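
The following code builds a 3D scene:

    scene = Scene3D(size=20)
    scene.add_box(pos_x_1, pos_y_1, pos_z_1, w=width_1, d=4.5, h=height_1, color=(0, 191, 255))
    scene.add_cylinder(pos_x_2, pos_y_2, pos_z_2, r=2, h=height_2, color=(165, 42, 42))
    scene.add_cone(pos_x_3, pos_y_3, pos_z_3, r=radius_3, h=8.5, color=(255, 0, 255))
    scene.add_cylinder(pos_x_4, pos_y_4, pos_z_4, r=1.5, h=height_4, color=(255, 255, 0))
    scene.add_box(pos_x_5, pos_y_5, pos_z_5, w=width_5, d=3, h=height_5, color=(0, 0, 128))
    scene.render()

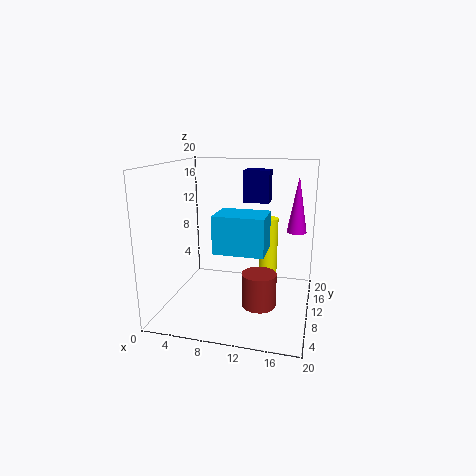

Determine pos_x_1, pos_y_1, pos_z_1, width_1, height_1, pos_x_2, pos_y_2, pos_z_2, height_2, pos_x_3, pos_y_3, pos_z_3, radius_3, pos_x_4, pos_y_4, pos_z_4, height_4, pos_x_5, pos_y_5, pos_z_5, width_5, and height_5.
pos_x_1 = 9, pos_y_1 = 2, pos_z_1 = 10.5, width_1 = 6, height_1 = 4.5, pos_x_2 = 14.5, pos_y_2 = 2.5, pos_z_2 = 4.5, height_2 = 4, pos_x_3 = 17.5, pos_y_3 = 16.5, pos_z_3 = 9.5, radius_3 = 1.5, pos_x_4 = 13, pos_y_4 = 18, pos_z_4 = 1.5, height_4 = 9.5, pos_x_5 = 9, pos_y_5 = 17, pos_z_5 = 13.5, width_5 = 4, height_5 = 5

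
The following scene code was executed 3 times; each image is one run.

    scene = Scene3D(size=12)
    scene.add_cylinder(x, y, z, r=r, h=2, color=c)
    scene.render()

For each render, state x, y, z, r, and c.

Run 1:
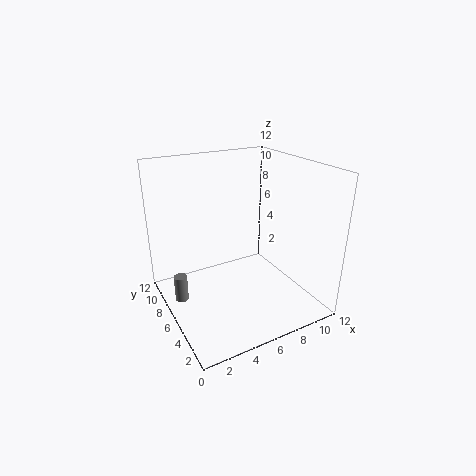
x = 0.5; y = 5; z = 2.5; r = 0.5; c = 'gray'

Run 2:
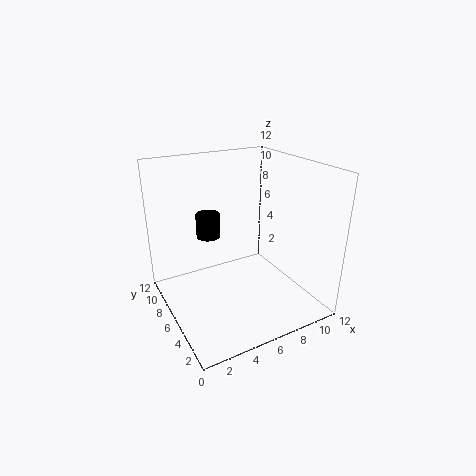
x = 4; y = 7.5; z = 6; r = 1; c = 'black'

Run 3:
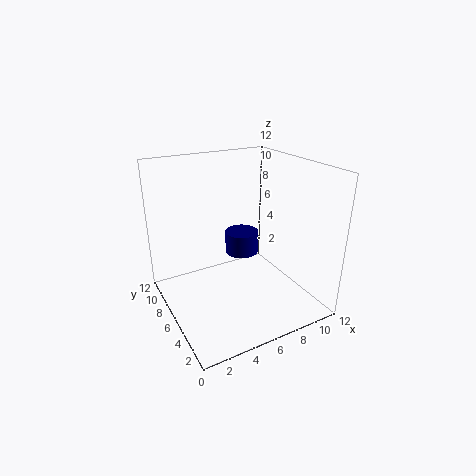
x = 7.5; y = 8; z = 3.5; r = 1.5; c = 'navy'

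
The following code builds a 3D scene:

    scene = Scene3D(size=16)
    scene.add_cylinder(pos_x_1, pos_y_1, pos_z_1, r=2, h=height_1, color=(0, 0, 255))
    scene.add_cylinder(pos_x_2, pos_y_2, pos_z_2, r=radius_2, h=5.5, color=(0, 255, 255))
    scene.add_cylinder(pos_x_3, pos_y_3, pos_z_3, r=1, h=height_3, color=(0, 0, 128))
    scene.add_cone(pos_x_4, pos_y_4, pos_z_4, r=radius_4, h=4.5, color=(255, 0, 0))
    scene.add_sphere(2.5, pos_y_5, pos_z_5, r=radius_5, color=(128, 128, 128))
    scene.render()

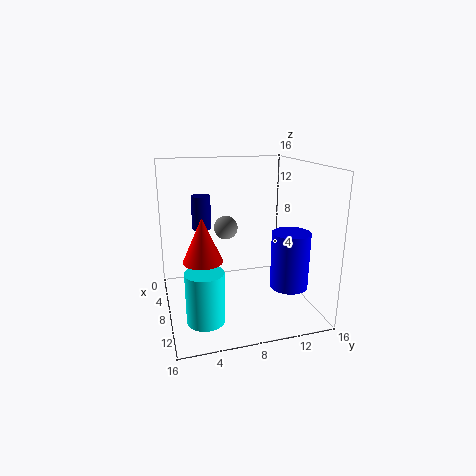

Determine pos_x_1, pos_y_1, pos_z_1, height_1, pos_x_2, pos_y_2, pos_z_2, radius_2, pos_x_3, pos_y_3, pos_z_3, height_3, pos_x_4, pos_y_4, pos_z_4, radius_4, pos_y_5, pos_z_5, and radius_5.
pos_x_1 = 12
pos_y_1 = 12.5
pos_z_1 = 3.5
height_1 = 6
pos_x_2 = 11.5
pos_y_2 = 3.5
pos_z_2 = 0.5
radius_2 = 2
pos_x_3 = 8
pos_y_3 = 4
pos_z_3 = 9.5
height_3 = 3.5
pos_x_4 = 11
pos_y_4 = 3.5
pos_z_4 = 7
radius_4 = 2
pos_y_5 = 8
pos_z_5 = 7.5
radius_5 = 1.5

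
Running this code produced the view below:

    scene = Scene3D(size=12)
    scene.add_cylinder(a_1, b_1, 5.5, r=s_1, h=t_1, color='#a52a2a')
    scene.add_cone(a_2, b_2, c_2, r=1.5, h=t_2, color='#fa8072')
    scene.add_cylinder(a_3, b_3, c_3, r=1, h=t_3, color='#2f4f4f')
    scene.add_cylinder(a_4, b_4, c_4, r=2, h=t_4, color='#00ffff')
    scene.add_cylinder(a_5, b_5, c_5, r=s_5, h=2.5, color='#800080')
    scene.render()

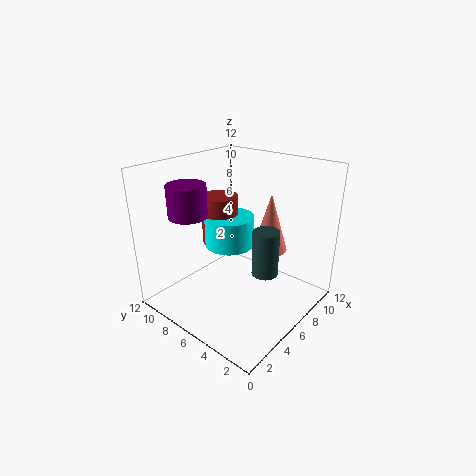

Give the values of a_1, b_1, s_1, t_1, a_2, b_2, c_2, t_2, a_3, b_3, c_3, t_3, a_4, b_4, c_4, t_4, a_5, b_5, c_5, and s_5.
a_1 = 5.5
b_1 = 7.5
s_1 = 1.5
t_1 = 4
a_2 = 8.5
b_2 = 4.5
c_2 = 4.5
t_2 = 5
a_3 = 5
b_3 = 2.5
c_3 = 4.5
t_3 = 3.5
a_4 = 5.5
b_4 = 6.5
c_4 = 5.5
t_4 = 2.5
a_5 = 2.5
b_5 = 8
c_5 = 8.5
s_5 = 1.5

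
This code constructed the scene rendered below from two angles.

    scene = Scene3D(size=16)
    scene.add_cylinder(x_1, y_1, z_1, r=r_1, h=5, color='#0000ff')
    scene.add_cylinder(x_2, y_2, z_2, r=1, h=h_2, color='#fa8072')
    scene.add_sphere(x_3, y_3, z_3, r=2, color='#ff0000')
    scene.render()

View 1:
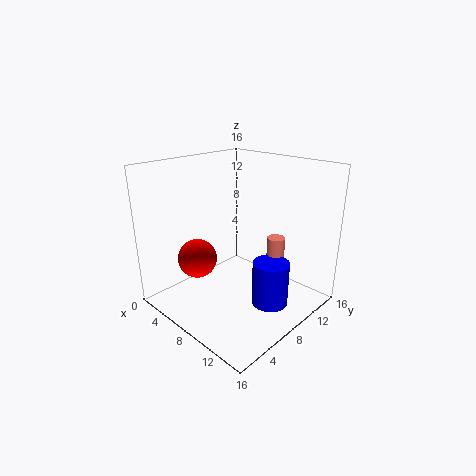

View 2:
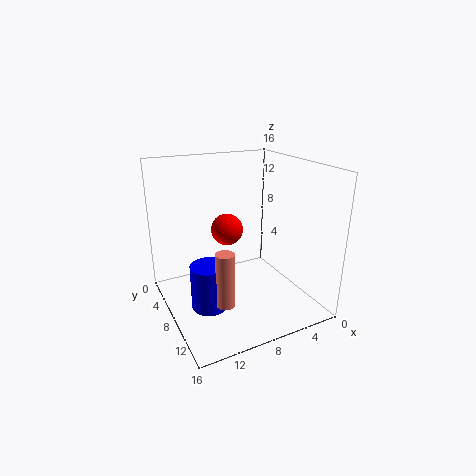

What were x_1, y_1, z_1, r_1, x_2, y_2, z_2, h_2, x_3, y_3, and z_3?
x_1 = 12; y_1 = 9; z_1 = 1; r_1 = 2; x_2 = 11; y_2 = 11; z_2 = 2; h_2 = 6; x_3 = 7; y_3 = 3; z_3 = 7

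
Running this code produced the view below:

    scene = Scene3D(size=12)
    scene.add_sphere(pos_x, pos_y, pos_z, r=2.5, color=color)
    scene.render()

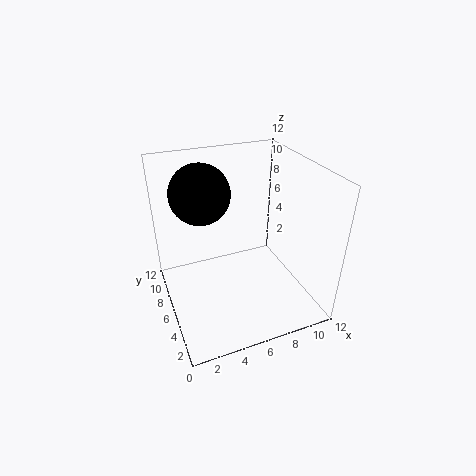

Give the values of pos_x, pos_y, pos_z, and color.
pos_x = 3.5, pos_y = 8, pos_z = 9.5, color = 'black'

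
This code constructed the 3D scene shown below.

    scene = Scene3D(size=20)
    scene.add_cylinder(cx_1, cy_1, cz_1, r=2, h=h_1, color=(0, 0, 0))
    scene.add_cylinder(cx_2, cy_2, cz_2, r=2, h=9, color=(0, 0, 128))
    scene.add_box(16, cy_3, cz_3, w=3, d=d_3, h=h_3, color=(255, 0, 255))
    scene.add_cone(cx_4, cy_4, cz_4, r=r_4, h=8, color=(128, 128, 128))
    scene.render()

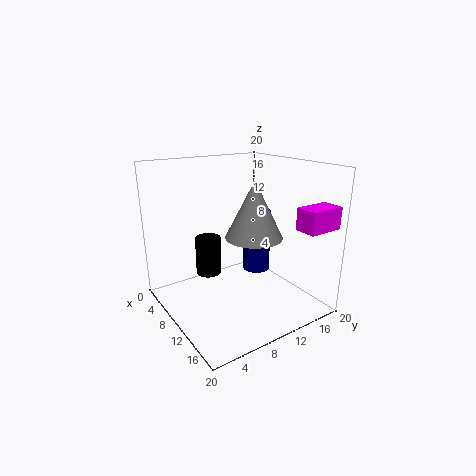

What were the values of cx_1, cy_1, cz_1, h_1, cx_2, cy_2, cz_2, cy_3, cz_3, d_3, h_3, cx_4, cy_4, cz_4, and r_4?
cx_1 = 3, cy_1 = 9, cz_1 = 2, h_1 = 6, cx_2 = 9, cy_2 = 14, cz_2 = 4, cy_3 = 15, cz_3 = 12, d_3 = 5, h_3 = 3, cx_4 = 11, cy_4 = 12, cz_4 = 10, r_4 = 4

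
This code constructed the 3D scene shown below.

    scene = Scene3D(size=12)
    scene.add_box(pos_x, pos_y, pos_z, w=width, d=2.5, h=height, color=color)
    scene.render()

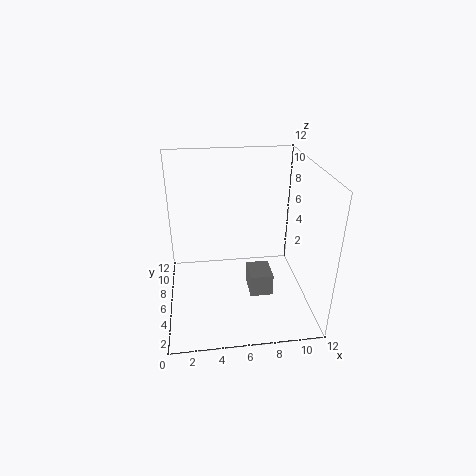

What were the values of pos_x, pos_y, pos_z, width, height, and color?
pos_x = 7; pos_y = 5; pos_z = 0.5; width = 2; height = 2; color = 'gray'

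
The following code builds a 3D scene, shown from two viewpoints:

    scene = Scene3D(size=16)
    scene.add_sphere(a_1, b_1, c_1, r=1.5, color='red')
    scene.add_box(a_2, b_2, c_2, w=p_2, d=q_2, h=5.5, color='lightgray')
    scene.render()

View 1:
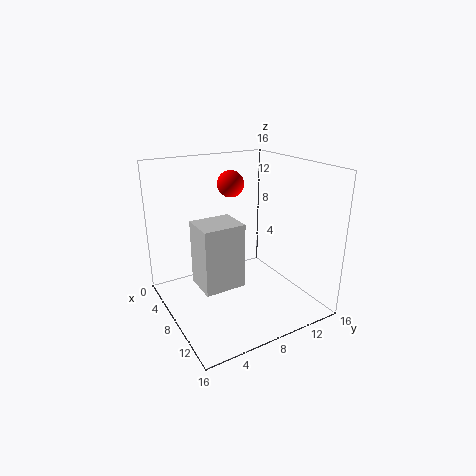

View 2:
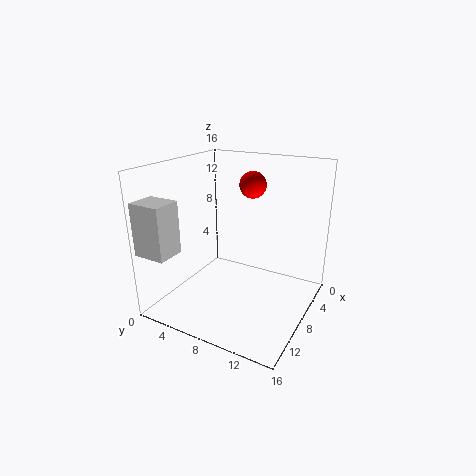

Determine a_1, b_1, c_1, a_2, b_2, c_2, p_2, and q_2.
a_1 = 5.5; b_1 = 8.5; c_1 = 13.5; a_2 = 13; b_2 = 0.5; c_2 = 7.5; p_2 = 3; q_2 = 3.5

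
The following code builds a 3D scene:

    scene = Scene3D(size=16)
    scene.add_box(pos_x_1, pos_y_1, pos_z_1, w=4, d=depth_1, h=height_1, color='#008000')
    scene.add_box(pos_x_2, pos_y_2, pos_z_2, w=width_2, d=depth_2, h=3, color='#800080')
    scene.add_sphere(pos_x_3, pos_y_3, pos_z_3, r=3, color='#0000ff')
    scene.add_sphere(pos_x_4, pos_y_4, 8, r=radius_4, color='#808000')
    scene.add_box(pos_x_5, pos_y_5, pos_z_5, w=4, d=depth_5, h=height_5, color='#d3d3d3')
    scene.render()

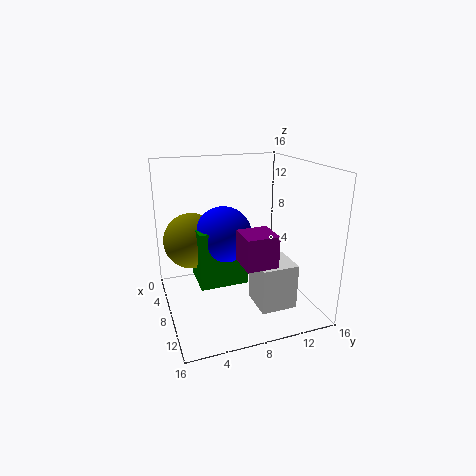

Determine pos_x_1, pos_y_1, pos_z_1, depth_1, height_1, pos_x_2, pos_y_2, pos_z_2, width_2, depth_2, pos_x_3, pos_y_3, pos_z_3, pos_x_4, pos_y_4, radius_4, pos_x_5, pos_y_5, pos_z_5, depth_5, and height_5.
pos_x_1 = 7, pos_y_1 = 3, pos_z_1 = 4, depth_1 = 5, height_1 = 6, pos_x_2 = 13, pos_y_2 = 6, pos_z_2 = 8, width_2 = 3, depth_2 = 3, pos_x_3 = 9, pos_y_3 = 6, pos_z_3 = 9, pos_x_4 = 7, pos_y_4 = 3, radius_4 = 3, pos_x_5 = 9, pos_y_5 = 9, pos_z_5 = 1, depth_5 = 4, height_5 = 5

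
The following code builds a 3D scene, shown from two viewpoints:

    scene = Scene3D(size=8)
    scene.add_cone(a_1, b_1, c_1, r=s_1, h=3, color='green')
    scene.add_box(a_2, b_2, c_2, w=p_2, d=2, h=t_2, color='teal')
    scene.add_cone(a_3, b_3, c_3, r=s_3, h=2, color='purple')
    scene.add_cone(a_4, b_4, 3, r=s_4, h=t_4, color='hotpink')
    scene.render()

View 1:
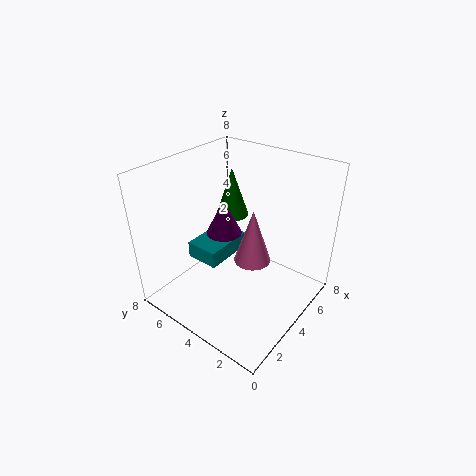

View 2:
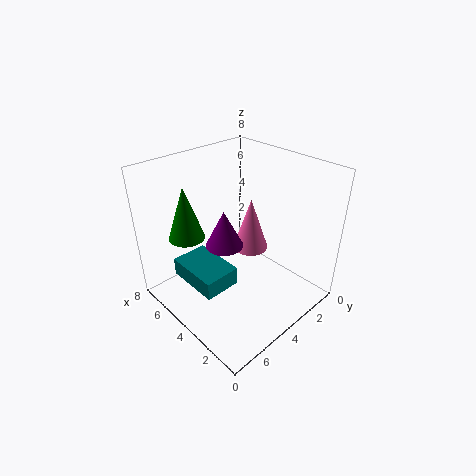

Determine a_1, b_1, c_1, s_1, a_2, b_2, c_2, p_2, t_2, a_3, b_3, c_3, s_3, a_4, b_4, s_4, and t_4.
a_1 = 6; b_1 = 6; c_1 = 4; s_1 = 1; a_2 = 3; b_2 = 5; c_2 = 2; p_2 = 3; t_2 = 1; a_3 = 4; b_3 = 5; c_3 = 4; s_3 = 1; a_4 = 4; b_4 = 3; s_4 = 1; t_4 = 3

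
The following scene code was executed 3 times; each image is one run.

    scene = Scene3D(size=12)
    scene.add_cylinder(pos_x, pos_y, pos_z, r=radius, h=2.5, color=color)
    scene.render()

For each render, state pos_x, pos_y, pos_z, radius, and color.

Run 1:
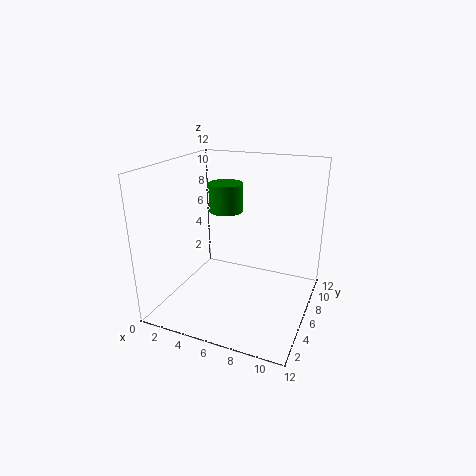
pos_x = 4, pos_y = 8, pos_z = 7.5, radius = 1.5, color = 'green'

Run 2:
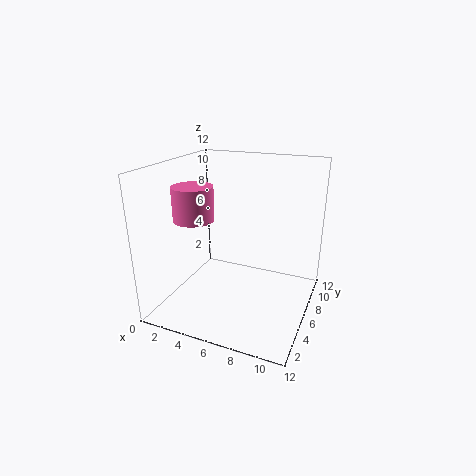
pos_x = 4, pos_y = 2.5, pos_z = 8.5, radius = 1.5, color = 'hotpink'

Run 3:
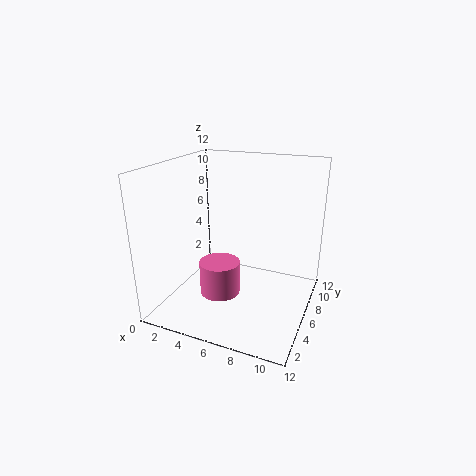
pos_x = 6, pos_y = 2.5, pos_z = 3, radius = 1.5, color = 'hotpink'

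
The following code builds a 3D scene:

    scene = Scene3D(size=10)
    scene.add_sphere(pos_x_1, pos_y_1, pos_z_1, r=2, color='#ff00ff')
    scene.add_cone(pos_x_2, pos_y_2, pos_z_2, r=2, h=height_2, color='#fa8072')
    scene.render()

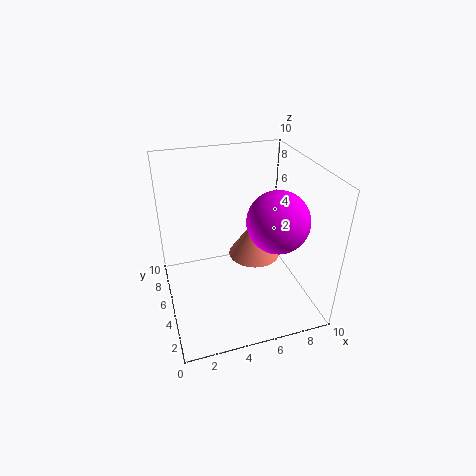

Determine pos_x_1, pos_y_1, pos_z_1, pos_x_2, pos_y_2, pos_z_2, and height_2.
pos_x_1 = 7; pos_y_1 = 3; pos_z_1 = 7; pos_x_2 = 7; pos_y_2 = 7; pos_z_2 = 2; height_2 = 3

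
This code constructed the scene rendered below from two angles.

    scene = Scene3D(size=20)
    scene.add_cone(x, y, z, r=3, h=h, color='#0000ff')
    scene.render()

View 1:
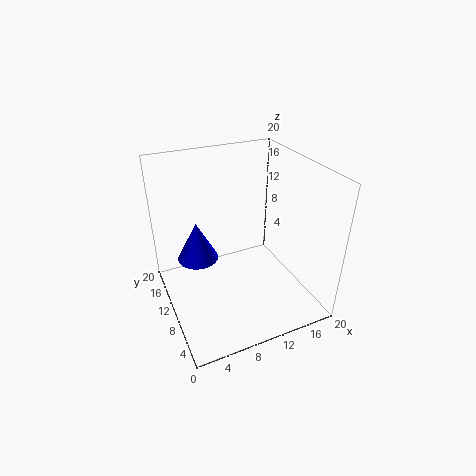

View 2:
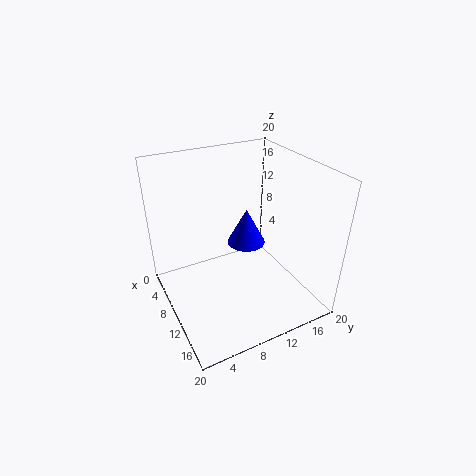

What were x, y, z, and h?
x = 5.25
y = 14
z = 5.5
h = 5.75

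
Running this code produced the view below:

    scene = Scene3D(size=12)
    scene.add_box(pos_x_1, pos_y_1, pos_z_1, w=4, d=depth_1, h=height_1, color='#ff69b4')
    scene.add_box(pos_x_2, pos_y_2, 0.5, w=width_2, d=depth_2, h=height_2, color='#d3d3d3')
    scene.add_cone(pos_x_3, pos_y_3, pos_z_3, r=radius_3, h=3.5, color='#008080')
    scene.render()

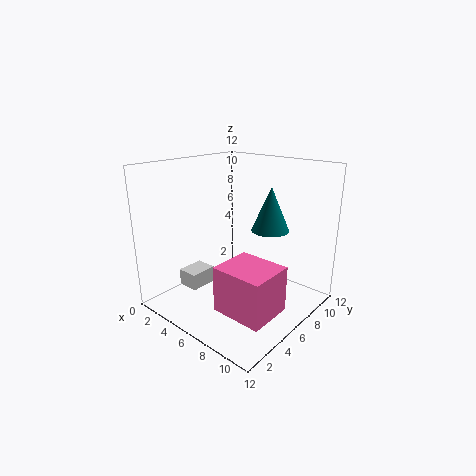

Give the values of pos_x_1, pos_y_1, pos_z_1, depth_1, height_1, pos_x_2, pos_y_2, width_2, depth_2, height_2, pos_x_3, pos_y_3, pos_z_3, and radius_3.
pos_x_1 = 7.5; pos_y_1 = 1.5; pos_z_1 = 2; depth_1 = 3.5; height_1 = 3.5; pos_x_2 = 0.5; pos_y_2 = 4; width_2 = 2; depth_2 = 2.5; height_2 = 1.5; pos_x_3 = 8.5; pos_y_3 = 7; pos_z_3 = 7; radius_3 = 1.5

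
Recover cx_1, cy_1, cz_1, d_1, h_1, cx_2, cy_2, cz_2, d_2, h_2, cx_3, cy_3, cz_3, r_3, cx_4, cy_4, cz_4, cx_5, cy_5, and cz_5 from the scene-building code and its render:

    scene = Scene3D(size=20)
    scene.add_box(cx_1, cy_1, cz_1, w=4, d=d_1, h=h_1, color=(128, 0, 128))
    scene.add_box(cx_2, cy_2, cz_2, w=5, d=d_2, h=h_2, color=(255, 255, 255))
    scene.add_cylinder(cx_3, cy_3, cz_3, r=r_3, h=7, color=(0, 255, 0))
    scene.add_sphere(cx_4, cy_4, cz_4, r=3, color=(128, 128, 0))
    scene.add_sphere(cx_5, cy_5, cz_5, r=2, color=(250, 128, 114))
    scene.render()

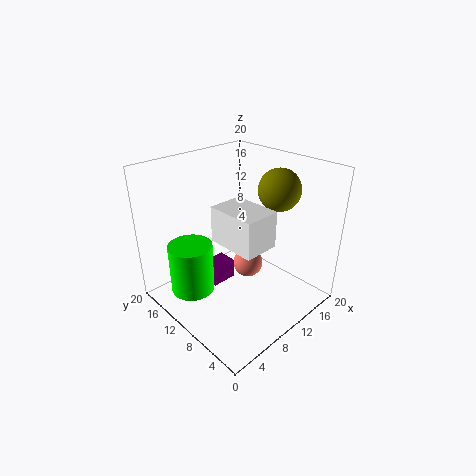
cx_1 = 8, cy_1 = 13, cz_1 = 1, d_1 = 3, h_1 = 3, cx_2 = 7, cy_2 = 5, cz_2 = 10, d_2 = 7, h_2 = 5, cx_3 = 4, cy_3 = 13, cz_3 = 3, r_3 = 3, cx_4 = 16, cy_4 = 8, cz_4 = 16, cx_5 = 10, cy_5 = 8, cz_5 = 7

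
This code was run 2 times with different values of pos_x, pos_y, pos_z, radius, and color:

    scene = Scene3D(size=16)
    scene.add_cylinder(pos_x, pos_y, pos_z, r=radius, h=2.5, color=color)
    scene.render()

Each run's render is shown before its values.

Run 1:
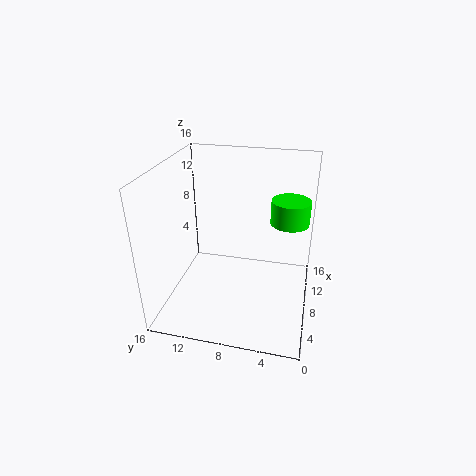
pos_x = 8
pos_y = 2.5
pos_z = 10.5
radius = 2
color = 'lime'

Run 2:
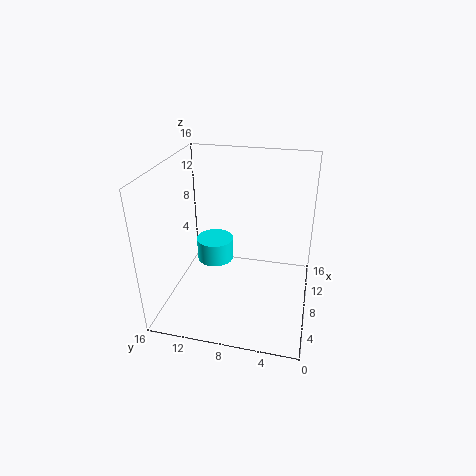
pos_x = 7.5
pos_y = 10.5
pos_z = 5.5
radius = 2
color = 'cyan'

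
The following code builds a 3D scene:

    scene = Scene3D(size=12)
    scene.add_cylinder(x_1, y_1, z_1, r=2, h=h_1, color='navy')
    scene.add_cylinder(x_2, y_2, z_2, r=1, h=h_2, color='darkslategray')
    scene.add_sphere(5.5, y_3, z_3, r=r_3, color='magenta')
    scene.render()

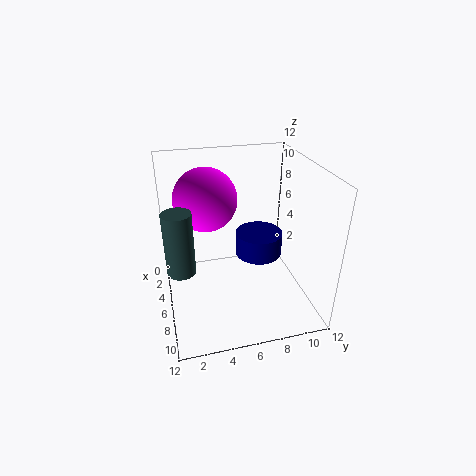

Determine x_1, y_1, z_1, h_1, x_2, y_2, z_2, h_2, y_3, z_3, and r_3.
x_1 = 5.5
y_1 = 8
z_1 = 4
h_1 = 2
x_2 = 9.5
y_2 = 1
z_2 = 6
h_2 = 4.5
y_3 = 3.5
z_3 = 9.5
r_3 = 2.5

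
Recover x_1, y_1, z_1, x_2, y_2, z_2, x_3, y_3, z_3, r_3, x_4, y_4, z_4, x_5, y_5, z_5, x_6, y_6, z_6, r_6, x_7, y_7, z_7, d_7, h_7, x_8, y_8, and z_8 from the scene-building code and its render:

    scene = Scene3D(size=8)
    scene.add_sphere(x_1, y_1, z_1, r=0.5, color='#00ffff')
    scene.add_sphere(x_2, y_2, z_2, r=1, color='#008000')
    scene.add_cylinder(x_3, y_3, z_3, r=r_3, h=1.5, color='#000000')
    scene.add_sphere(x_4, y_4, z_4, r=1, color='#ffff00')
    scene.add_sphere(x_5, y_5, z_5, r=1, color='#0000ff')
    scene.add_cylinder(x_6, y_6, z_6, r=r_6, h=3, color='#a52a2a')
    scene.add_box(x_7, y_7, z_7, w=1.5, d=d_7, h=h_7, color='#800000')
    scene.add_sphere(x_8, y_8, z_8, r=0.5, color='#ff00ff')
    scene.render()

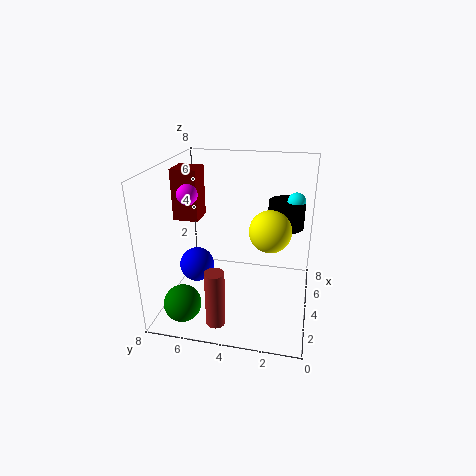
x_1 = 5, y_1 = 1, z_1 = 6, x_2 = 1.5, y_2 = 6.5, z_2 = 1, x_3 = 5, y_3 = 1.5, z_3 = 4.5, r_3 = 1, x_4 = 2, y_4 = 2, z_4 = 5.5, x_5 = 4, y_5 = 6.5, z_5 = 2, x_6 = 1, y_6 = 4.5, z_6 = 0.5, r_6 = 0.5, x_7 = 4.5, y_7 = 6.5, z_7 = 4.5, d_7 = 1.5, h_7 = 3, x_8 = 2, y_8 = 6, z_8 = 7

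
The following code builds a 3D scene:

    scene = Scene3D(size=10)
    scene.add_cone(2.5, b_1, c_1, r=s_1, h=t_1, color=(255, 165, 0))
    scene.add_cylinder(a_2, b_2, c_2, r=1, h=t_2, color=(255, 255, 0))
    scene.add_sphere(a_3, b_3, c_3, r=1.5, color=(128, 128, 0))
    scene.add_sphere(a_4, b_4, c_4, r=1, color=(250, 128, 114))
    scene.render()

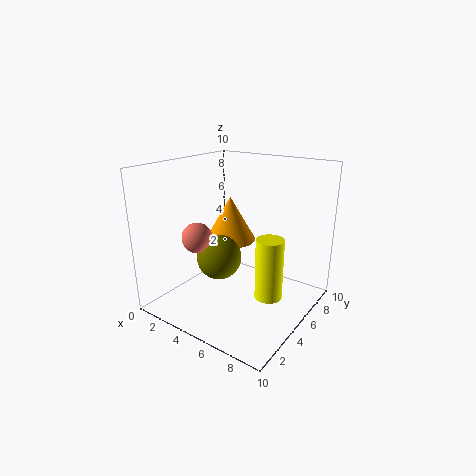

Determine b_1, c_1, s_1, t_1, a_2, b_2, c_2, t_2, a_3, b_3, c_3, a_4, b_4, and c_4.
b_1 = 7.5, c_1 = 3.5, s_1 = 2, t_1 = 3.5, a_2 = 7, b_2 = 6, c_2 = 0.5, t_2 = 4.5, a_3 = 4.5, b_3 = 3.5, c_3 = 4, a_4 = 3.5, b_4 = 2.5, c_4 = 5.5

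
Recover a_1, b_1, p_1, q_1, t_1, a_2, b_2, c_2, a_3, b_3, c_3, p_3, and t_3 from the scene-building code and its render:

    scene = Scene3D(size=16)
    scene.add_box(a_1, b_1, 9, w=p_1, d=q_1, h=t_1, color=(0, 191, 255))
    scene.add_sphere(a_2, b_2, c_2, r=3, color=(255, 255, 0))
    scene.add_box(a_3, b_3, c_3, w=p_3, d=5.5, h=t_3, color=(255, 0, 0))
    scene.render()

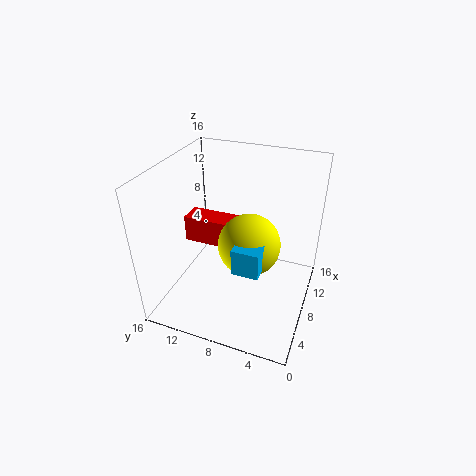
a_1 = 1, b_1 = 3.5, p_1 = 5, q_1 = 2.5, t_1 = 2.5, a_2 = 4.5, b_2 = 5.5, c_2 = 10, a_3 = 7, b_3 = 8.5, c_3 = 7, p_3 = 2.5, t_3 = 3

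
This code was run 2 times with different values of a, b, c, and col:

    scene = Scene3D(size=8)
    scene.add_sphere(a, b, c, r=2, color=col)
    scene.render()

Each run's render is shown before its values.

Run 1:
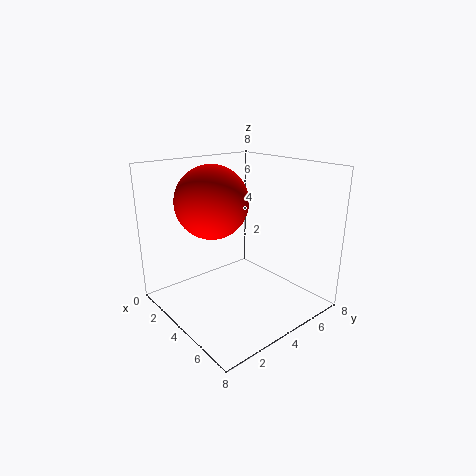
a = 3, b = 3, c = 6, col = 'red'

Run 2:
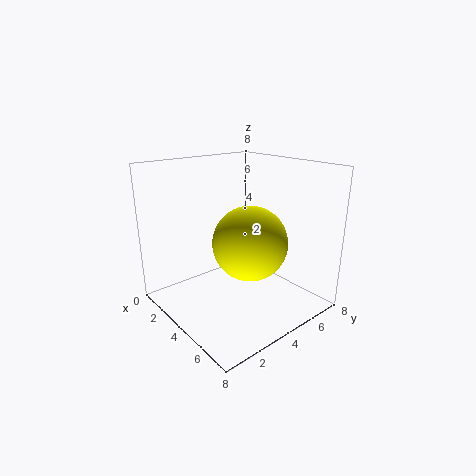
a = 5, b = 4, c = 4, col = 'yellow'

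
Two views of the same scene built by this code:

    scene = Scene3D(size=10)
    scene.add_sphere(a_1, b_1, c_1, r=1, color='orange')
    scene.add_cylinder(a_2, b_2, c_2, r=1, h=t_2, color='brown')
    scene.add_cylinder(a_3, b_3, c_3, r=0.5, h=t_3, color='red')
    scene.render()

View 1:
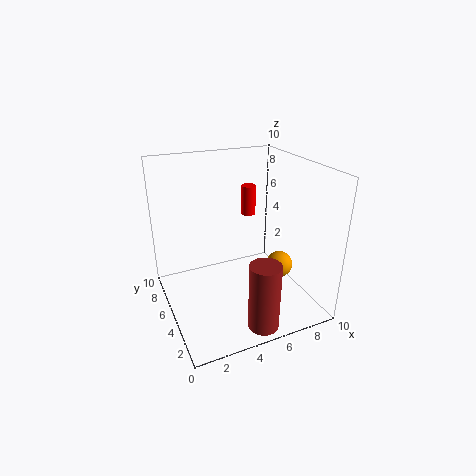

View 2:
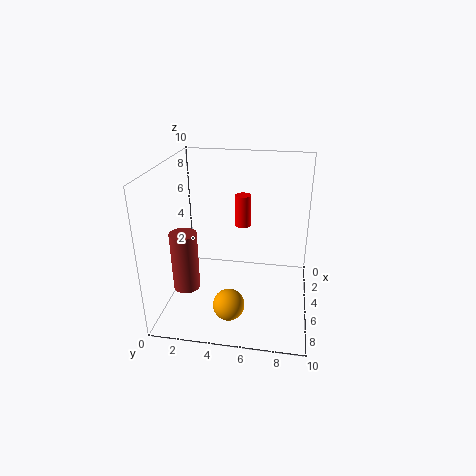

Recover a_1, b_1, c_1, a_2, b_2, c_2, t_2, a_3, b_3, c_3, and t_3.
a_1 = 8.5
b_1 = 5
c_1 = 2
a_2 = 5
b_2 = 1
c_2 = 0.5
t_2 = 4.5
a_3 = 6
b_3 = 5.5
c_3 = 6.5
t_3 = 2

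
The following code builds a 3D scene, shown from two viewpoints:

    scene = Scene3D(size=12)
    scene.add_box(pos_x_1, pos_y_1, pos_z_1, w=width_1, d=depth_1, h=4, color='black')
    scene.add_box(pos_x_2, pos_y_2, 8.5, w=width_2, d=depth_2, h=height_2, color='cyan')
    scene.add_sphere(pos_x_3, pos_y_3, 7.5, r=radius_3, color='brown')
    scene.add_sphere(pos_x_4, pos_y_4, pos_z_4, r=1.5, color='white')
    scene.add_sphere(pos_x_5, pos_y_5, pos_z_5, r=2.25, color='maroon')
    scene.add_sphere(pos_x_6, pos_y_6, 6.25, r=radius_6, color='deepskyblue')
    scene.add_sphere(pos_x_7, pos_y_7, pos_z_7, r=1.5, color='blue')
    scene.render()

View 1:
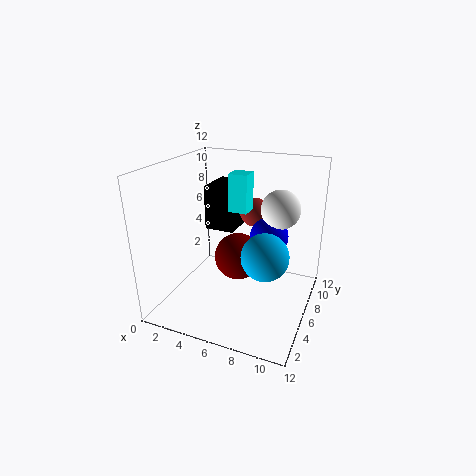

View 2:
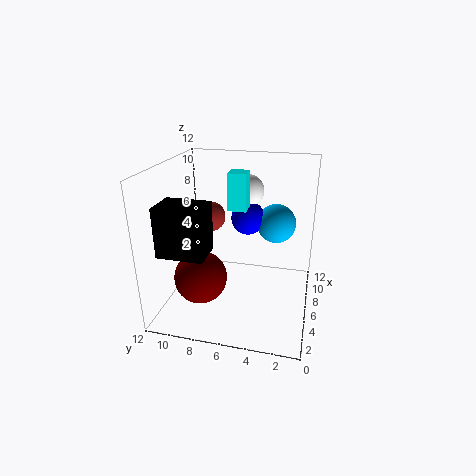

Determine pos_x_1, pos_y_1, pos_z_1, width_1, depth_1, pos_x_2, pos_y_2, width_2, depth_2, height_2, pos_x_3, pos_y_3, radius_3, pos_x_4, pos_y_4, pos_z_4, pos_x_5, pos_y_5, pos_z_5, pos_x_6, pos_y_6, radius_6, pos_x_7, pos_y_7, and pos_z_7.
pos_x_1 = 2, pos_y_1 = 7.75, pos_z_1 = 5.5, width_1 = 2.75, depth_1 = 3.75, pos_x_2 = 5.5, pos_y_2 = 5.25, width_2 = 1.5, depth_2 = 1.5, height_2 = 3, pos_x_3 = 6.5, pos_y_3 = 8.5, radius_3 = 1.25, pos_x_4 = 9.5, pos_y_4 = 6, pos_z_4 = 9, pos_x_5 = 4.75, pos_y_5 = 9, pos_z_5 = 2.5, pos_x_6 = 9.25, pos_y_6 = 3.25, radius_6 = 1.75, pos_x_7 = 8.75, pos_y_7 = 5.75, pos_z_7 = 6.75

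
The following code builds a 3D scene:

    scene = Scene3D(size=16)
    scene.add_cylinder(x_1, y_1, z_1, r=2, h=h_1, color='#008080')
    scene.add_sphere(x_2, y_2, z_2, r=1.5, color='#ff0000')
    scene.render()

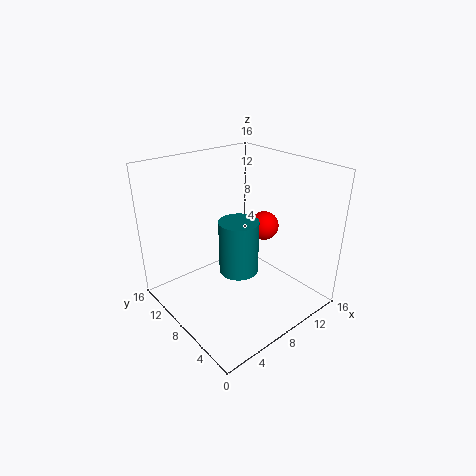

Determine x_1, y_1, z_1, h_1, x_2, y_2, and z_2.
x_1 = 6; y_1 = 5.5; z_1 = 6; h_1 = 5.5; x_2 = 9.5; y_2 = 5.5; z_2 = 10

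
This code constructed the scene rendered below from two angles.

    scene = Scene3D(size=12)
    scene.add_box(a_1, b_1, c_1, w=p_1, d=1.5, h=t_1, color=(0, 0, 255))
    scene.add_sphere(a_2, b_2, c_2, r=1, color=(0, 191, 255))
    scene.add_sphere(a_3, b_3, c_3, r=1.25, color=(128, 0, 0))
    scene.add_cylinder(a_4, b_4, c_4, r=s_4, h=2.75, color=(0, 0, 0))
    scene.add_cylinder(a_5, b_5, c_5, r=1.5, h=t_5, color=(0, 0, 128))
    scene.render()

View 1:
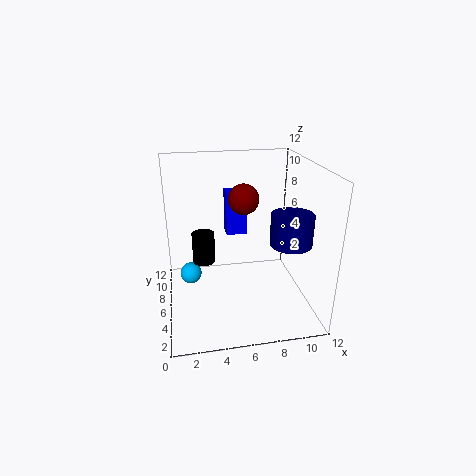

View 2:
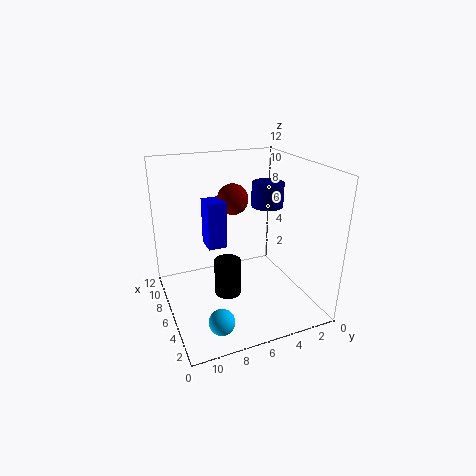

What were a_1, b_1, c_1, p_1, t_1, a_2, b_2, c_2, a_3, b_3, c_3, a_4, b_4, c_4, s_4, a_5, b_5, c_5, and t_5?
a_1 = 5.25
b_1 = 7.25
c_1 = 5.75
p_1 = 1.75
t_1 = 3.75
a_2 = 2
b_2 = 9
c_2 = 1.25
a_3 = 6.5
b_3 = 6.25
c_3 = 9.25
a_4 = 3.25
b_4 = 8
c_4 = 3
s_4 = 1
a_5 = 9
b_5 = 1.75
c_5 = 7.25
t_5 = 2.25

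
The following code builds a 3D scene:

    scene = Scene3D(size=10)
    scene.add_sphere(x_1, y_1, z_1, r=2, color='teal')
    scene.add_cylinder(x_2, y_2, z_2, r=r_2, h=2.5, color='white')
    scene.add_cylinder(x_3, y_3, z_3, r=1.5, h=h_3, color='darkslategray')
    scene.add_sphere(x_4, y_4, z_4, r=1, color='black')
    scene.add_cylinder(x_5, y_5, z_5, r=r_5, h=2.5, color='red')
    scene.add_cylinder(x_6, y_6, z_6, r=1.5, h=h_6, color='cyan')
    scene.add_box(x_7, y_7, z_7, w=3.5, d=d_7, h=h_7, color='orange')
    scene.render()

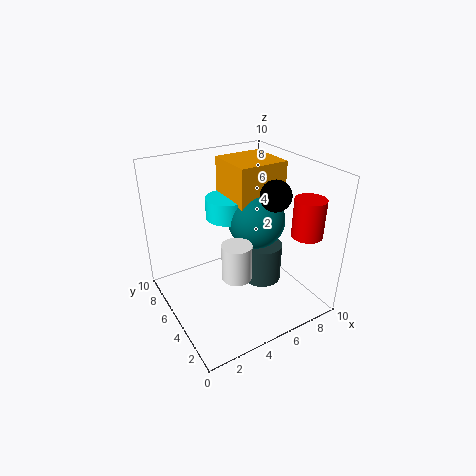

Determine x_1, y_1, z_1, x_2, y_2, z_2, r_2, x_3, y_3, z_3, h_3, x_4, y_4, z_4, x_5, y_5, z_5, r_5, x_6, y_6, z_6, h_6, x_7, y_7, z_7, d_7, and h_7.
x_1 = 6.5; y_1 = 5; z_1 = 6; x_2 = 4; y_2 = 3.5; z_2 = 3; r_2 = 1; x_3 = 7.5; y_3 = 5.5; z_3 = 0.5; h_3 = 3; x_4 = 6.5; y_4 = 3; z_4 = 8.5; x_5 = 8; y_5 = 1.5; z_5 = 6; r_5 = 1; x_6 = 5; y_6 = 6.5; z_6 = 6; h_6 = 1.5; x_7 = 5; y_7 = 4.5; z_7 = 6; d_7 = 3.5; h_7 = 4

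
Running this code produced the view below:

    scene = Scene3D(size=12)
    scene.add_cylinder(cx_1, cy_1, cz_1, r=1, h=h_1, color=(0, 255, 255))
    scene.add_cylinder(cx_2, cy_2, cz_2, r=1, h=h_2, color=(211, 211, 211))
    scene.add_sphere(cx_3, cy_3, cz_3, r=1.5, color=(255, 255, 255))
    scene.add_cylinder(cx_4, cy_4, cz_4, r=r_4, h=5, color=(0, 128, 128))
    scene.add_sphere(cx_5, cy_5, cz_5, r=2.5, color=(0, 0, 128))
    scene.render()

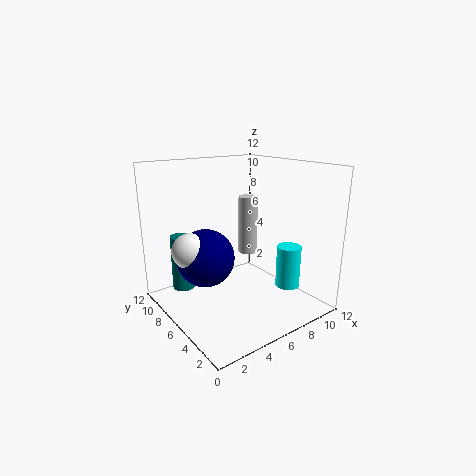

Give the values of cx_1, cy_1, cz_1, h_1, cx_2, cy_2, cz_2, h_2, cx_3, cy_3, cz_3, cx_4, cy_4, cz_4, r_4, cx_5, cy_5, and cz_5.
cx_1 = 9; cy_1 = 3; cz_1 = 2; h_1 = 3.5; cx_2 = 11; cy_2 = 11; cz_2 = 2; h_2 = 6; cx_3 = 2.5; cy_3 = 8; cz_3 = 5; cx_4 = 3; cy_4 = 10.5; cz_4 = 0.5; r_4 = 1; cx_5 = 4; cy_5 = 8; cz_5 = 4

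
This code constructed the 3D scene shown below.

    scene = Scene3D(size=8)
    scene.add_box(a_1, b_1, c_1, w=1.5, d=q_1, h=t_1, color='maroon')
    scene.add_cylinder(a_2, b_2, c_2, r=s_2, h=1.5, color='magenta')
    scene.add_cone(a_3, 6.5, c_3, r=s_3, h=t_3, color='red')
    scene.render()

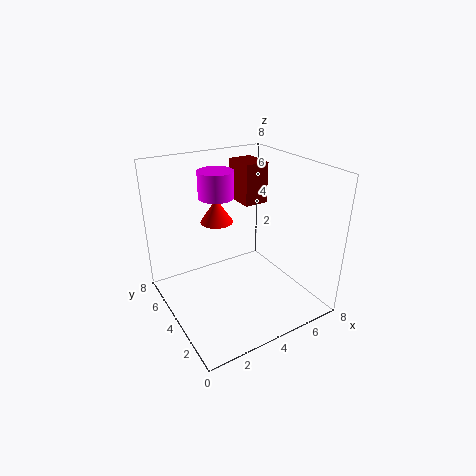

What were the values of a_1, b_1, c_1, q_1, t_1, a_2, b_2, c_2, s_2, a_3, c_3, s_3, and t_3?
a_1 = 5.5, b_1 = 5.5, c_1 = 5, q_1 = 2, t_1 = 2.5, a_2 = 3.5, b_2 = 5.5, c_2 = 6, s_2 = 1, a_3 = 4, c_3 = 4, s_3 = 1, t_3 = 1.5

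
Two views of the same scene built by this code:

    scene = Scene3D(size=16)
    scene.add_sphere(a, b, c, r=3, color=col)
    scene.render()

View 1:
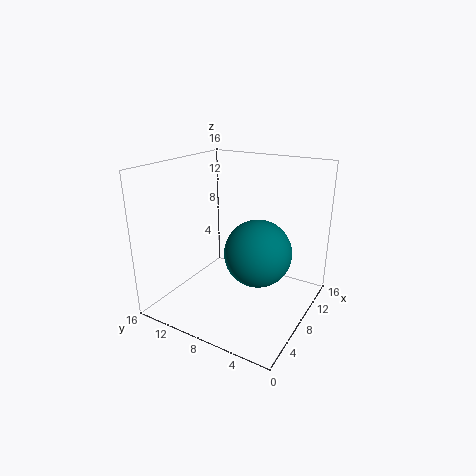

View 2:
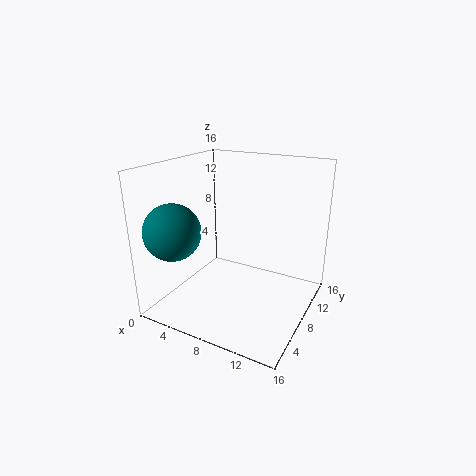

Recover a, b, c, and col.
a = 3; b = 3; c = 9.5; col = 'teal'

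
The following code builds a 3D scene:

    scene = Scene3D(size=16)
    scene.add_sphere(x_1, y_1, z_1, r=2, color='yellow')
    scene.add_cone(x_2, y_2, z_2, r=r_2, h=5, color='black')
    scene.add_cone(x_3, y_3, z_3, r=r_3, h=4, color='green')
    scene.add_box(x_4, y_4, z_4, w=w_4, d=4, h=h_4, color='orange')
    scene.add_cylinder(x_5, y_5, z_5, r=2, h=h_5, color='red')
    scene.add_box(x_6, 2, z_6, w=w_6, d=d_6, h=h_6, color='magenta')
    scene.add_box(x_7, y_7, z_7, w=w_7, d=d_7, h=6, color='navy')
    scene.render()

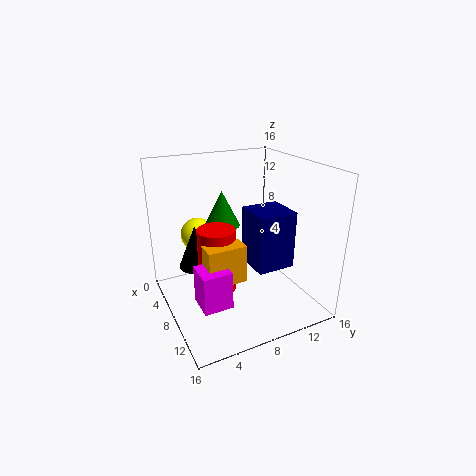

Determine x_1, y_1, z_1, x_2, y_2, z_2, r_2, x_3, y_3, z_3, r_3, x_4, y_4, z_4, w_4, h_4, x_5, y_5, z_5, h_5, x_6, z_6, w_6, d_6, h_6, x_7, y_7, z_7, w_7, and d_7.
x_1 = 3
y_1 = 5
z_1 = 7
x_2 = 5
y_2 = 4
z_2 = 4
r_2 = 2
x_3 = 6
y_3 = 7
z_3 = 9
r_3 = 2
x_4 = 10
y_4 = 3
z_4 = 5
w_4 = 2
h_4 = 4
x_5 = 9
y_5 = 5
z_5 = 3
h_5 = 7
x_6 = 10
z_6 = 3
w_6 = 3
d_6 = 3
h_6 = 4
x_7 = 9
y_7 = 8
z_7 = 6
w_7 = 4
d_7 = 4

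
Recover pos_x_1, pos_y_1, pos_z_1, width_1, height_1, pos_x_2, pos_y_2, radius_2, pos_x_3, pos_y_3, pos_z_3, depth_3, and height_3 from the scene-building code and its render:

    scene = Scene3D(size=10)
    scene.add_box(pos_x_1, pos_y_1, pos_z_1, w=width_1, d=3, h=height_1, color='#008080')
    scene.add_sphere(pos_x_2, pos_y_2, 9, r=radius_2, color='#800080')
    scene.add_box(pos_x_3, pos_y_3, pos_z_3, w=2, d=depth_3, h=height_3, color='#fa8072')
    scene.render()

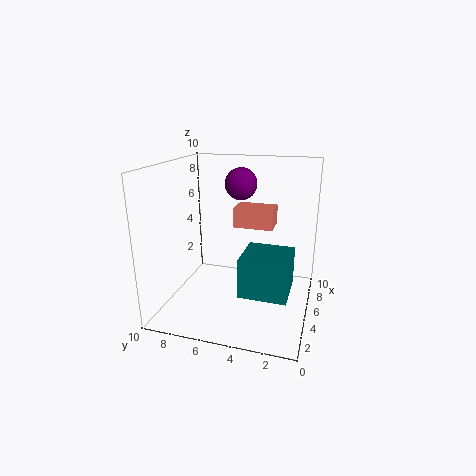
pos_x_1 = 1.5
pos_y_1 = 1
pos_z_1 = 2.5
width_1 = 3
height_1 = 2.5
pos_x_2 = 4
pos_y_2 = 4.5
radius_2 = 1
pos_x_3 = 7
pos_y_3 = 3
pos_z_3 = 5
depth_3 = 3
height_3 = 1.5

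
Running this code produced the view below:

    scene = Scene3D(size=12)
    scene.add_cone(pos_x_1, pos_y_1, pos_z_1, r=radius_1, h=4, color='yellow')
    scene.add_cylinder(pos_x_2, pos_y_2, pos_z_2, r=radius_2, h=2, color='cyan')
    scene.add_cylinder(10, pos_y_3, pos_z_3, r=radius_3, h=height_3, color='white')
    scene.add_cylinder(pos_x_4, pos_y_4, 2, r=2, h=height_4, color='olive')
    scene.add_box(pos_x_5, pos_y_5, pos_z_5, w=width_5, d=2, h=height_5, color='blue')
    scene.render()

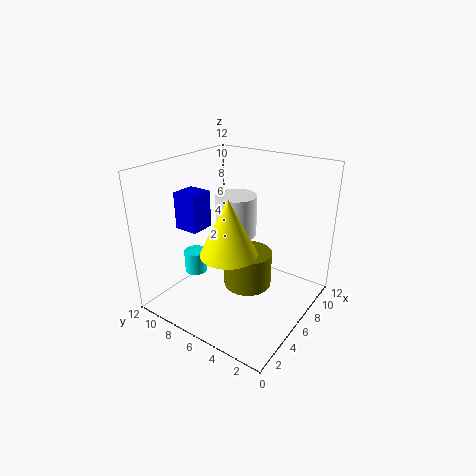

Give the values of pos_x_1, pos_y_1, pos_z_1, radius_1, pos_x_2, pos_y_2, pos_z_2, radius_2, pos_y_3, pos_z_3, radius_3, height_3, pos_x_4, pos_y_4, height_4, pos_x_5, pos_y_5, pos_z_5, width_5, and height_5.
pos_x_1 = 2; pos_y_1 = 4; pos_z_1 = 7; radius_1 = 2; pos_x_2 = 5; pos_y_2 = 10; pos_z_2 = 2; radius_2 = 1; pos_y_3 = 9; pos_z_3 = 4; radius_3 = 2; height_3 = 4; pos_x_4 = 6; pos_y_4 = 5; height_4 = 3; pos_x_5 = 3; pos_y_5 = 8; pos_z_5 = 7; width_5 = 2; height_5 = 3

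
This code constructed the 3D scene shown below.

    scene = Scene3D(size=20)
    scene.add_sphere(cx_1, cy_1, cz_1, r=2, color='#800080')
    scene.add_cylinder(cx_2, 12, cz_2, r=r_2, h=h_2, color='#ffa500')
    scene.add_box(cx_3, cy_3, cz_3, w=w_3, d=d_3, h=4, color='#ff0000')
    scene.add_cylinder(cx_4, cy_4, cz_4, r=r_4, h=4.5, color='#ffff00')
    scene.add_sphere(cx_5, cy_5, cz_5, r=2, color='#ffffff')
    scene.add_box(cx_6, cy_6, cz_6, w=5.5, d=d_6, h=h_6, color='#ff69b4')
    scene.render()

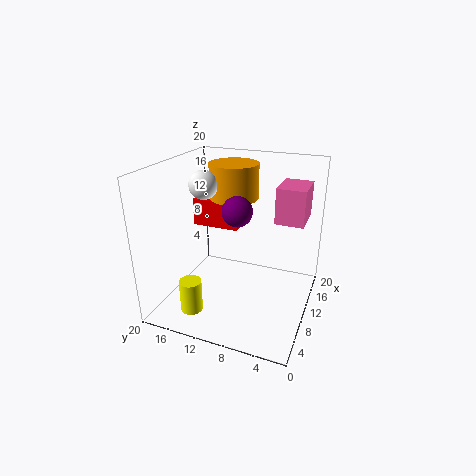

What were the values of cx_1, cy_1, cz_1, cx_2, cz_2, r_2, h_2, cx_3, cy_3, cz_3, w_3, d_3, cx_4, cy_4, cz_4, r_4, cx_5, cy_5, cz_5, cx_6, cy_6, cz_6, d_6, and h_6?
cx_1 = 8.5, cy_1 = 9.5, cz_1 = 14.5, cx_2 = 13.5, cz_2 = 14.5, r_2 = 3.5, h_2 = 5, cx_3 = 12, cy_3 = 11, cz_3 = 10, w_3 = 6, d_3 = 7, cx_4 = 4, cy_4 = 14.5, cz_4 = 1, r_4 = 1.5, cx_5 = 10, cy_5 = 15, cz_5 = 17, cx_6 = 12, cy_6 = 1.5, cz_6 = 12, d_6 = 4, h_6 = 5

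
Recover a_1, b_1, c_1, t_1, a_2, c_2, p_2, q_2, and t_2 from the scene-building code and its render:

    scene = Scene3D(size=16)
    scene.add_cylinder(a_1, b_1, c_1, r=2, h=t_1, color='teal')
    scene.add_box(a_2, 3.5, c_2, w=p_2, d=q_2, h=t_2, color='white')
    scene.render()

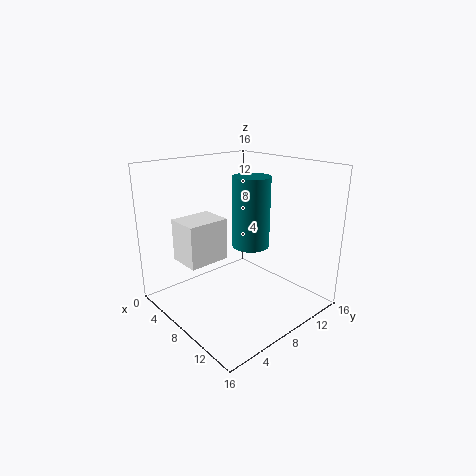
a_1 = 9.5
b_1 = 8.5
c_1 = 7.5
t_1 = 7.5
a_2 = 1.5
c_2 = 4.5
p_2 = 4
q_2 = 5
t_2 = 5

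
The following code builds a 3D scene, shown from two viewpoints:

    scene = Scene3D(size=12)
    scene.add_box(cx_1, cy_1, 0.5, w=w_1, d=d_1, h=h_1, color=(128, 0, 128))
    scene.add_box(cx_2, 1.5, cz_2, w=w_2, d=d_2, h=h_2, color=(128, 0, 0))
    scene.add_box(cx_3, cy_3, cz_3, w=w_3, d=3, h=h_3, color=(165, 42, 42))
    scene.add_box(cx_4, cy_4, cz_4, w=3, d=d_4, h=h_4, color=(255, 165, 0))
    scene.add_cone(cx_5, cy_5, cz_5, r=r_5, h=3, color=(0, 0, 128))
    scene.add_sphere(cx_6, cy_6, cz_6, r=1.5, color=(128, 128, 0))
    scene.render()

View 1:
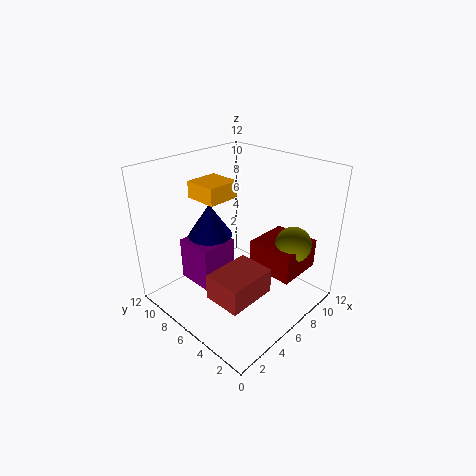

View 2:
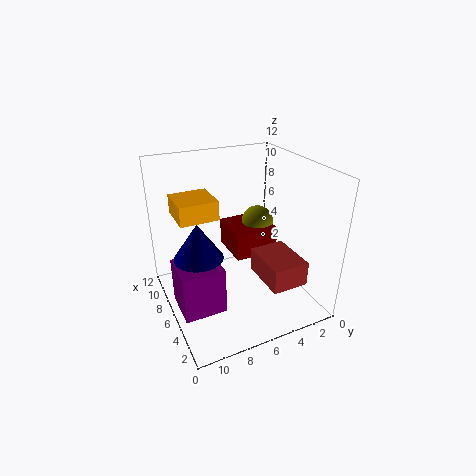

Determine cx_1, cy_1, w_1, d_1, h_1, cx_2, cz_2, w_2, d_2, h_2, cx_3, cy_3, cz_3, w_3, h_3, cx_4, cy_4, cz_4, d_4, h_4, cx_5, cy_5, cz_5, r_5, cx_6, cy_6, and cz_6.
cx_1 = 4; cy_1 = 8; w_1 = 3.5; d_1 = 3.5; h_1 = 4; cx_2 = 7; cz_2 = 3; w_2 = 4; d_2 = 4; h_2 = 2.5; cx_3 = 1.5; cy_3 = 2; cz_3 = 3; w_3 = 4; h_3 = 2; cx_4 = 5; cy_4 = 8; cz_4 = 8.5; d_4 = 3; h_4 = 1.5; cx_5 = 6; cy_5 = 9.5; cz_5 = 5; r_5 = 2; cx_6 = 9; cy_6 = 2.5; cz_6 = 5.5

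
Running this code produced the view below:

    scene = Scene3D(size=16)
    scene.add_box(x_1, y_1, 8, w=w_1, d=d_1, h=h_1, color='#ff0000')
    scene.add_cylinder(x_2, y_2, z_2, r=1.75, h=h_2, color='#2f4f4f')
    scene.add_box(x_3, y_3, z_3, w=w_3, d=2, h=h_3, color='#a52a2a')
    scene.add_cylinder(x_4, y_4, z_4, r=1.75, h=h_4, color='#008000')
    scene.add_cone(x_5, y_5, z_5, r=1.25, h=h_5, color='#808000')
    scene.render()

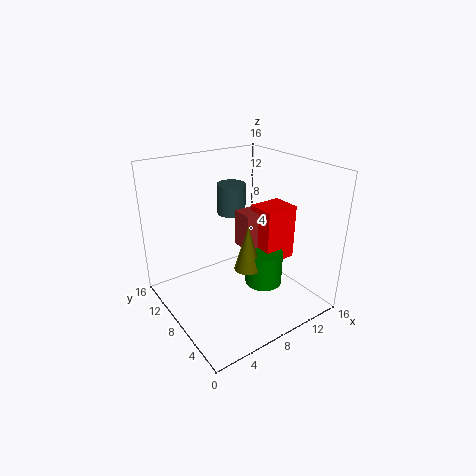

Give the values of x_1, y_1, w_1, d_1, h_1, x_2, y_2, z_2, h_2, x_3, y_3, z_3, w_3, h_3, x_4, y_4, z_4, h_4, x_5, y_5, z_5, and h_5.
x_1 = 7
y_1 = 1.75
w_1 = 3.25
d_1 = 2.75
h_1 = 5.25
x_2 = 10.5
y_2 = 13
z_2 = 8.75
h_2 = 3.75
x_3 = 5.75
y_3 = 3.25
z_3 = 9.25
w_3 = 3.75
h_3 = 3.5
x_4 = 7
y_4 = 2.25
z_4 = 6
h_4 = 3.25
x_5 = 5.25
y_5 = 2.5
z_5 = 8
h_5 = 4.25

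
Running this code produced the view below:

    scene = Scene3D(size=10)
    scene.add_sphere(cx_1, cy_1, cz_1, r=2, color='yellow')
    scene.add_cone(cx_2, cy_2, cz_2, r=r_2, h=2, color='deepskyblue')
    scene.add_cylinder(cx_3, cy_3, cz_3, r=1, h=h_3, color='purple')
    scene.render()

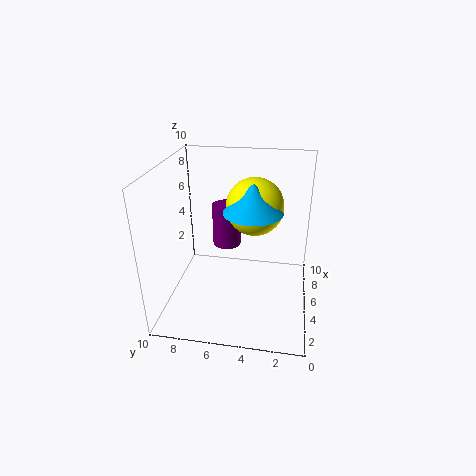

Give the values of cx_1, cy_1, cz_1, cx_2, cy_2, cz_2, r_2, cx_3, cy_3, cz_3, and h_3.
cx_1 = 6; cy_1 = 4; cz_1 = 7; cx_2 = 5; cy_2 = 4; cz_2 = 7; r_2 = 2; cx_3 = 6; cy_3 = 6; cz_3 = 4; h_3 = 3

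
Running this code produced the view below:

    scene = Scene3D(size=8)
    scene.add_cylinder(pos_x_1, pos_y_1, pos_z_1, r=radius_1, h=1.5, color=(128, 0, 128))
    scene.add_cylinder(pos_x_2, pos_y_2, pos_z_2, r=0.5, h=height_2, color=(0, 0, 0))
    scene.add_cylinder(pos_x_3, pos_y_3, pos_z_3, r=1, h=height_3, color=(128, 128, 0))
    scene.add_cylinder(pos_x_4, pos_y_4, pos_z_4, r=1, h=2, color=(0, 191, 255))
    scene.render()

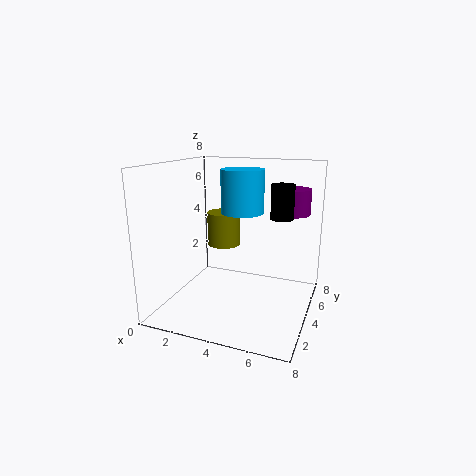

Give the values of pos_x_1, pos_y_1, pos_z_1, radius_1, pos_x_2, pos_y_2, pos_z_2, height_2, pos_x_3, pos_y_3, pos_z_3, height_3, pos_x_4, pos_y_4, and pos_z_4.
pos_x_1 = 6.5, pos_y_1 = 6.5, pos_z_1 = 5, radius_1 = 1, pos_x_2 = 7, pos_y_2 = 1.5, pos_z_2 = 6, height_2 = 1.5, pos_x_3 = 2.5, pos_y_3 = 5.5, pos_z_3 = 3, height_3 = 2, pos_x_4 = 5, pos_y_4 = 2, pos_z_4 = 6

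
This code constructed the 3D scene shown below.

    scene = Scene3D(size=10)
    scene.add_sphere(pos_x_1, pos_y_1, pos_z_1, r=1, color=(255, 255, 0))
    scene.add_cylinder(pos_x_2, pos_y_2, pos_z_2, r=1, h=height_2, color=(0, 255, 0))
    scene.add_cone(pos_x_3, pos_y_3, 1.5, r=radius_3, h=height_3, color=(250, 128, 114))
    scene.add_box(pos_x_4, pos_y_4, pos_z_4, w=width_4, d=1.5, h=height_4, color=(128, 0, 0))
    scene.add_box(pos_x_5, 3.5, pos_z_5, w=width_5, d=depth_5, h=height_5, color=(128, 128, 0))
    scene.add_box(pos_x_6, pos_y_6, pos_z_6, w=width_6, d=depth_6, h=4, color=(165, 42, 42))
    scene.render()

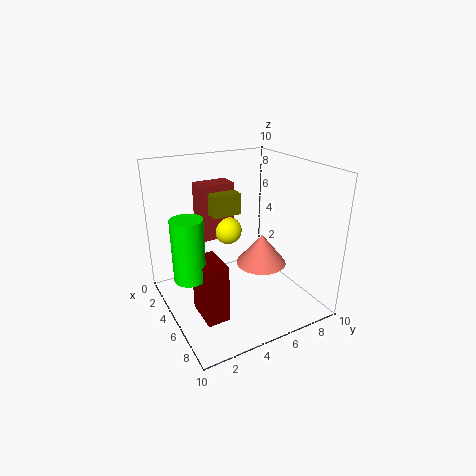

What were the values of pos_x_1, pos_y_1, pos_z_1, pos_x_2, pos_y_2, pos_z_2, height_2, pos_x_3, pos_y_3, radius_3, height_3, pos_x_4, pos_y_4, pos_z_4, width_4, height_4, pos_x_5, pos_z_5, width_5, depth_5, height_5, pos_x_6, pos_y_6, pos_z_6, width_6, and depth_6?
pos_x_1 = 3.5
pos_y_1 = 5
pos_z_1 = 5
pos_x_2 = 6
pos_y_2 = 1
pos_z_2 = 3.5
height_2 = 4
pos_x_3 = 3.5
pos_y_3 = 8
radius_3 = 2
height_3 = 2.5
pos_x_4 = 5
pos_y_4 = 1.5
pos_z_4 = 0.5
width_4 = 2.5
height_4 = 4
pos_x_5 = 1
pos_z_5 = 6.5
width_5 = 3.5
depth_5 = 2
height_5 = 1.5
pos_x_6 = 2
pos_y_6 = 3
pos_z_6 = 4.5
width_6 = 1.5
depth_6 = 2.5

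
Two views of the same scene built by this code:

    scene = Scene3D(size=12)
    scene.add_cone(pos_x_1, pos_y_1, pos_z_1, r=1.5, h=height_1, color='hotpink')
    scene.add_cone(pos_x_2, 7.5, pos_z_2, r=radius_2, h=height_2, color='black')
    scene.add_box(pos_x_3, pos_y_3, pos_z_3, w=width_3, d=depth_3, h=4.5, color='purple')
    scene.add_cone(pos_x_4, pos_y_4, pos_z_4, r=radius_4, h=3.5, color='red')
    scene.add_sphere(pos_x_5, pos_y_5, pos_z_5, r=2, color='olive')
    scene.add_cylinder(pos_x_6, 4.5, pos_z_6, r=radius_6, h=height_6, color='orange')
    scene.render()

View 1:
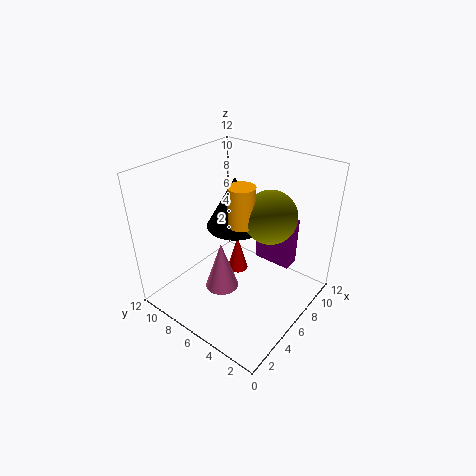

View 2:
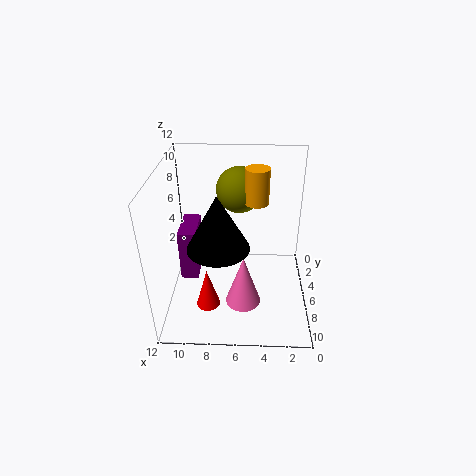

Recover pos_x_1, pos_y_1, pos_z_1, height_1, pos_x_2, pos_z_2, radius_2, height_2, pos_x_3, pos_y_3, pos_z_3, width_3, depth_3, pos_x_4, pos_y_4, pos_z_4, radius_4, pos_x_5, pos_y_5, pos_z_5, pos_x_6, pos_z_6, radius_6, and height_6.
pos_x_1 = 5.5
pos_y_1 = 7.5
pos_z_1 = 0.5
height_1 = 4.5
pos_x_2 = 7.5
pos_z_2 = 6
radius_2 = 2.5
height_2 = 4.5
pos_x_3 = 9.5
pos_y_3 = 3
pos_z_3 = 2
width_3 = 1.5
depth_3 = 3.5
pos_x_4 = 8.5
pos_y_4 = 8
pos_z_4 = 0.5
radius_4 = 1
pos_x_5 = 6
pos_y_5 = 3
pos_z_5 = 9
pos_x_6 = 4.5
pos_z_6 = 8.5
radius_6 = 1
height_6 = 3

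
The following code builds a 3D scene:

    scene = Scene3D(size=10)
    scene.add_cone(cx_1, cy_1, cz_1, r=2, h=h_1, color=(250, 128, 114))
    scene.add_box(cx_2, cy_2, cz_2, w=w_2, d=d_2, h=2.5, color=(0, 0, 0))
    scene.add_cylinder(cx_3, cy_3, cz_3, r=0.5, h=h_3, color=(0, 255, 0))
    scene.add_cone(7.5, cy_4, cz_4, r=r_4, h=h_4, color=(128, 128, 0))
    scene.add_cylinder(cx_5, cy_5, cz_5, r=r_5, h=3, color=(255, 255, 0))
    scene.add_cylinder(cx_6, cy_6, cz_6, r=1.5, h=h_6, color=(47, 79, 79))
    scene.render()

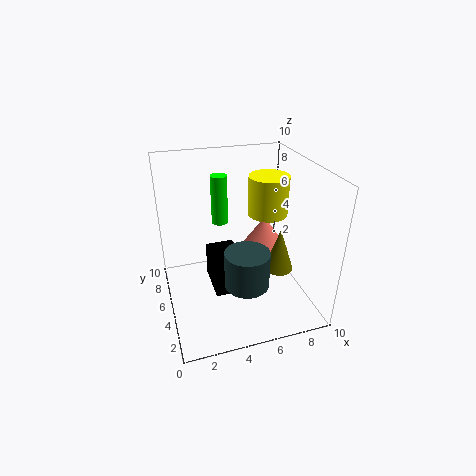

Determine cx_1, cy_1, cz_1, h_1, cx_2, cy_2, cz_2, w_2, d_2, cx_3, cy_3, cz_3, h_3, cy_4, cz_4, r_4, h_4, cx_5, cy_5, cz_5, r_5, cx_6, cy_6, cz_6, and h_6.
cx_1 = 8
cy_1 = 7.5
cz_1 = 2
h_1 = 3
cx_2 = 3
cy_2 = 3.5
cz_2 = 1.5
w_2 = 2
d_2 = 3
cx_3 = 3.5
cy_3 = 4
cz_3 = 7
h_3 = 3
cy_4 = 3.5
cz_4 = 3
r_4 = 1
h_4 = 3
cx_5 = 8
cy_5 = 7
cz_5 = 5.5
r_5 = 1.5
cx_6 = 5
cy_6 = 3
cz_6 = 2.5
h_6 = 2.5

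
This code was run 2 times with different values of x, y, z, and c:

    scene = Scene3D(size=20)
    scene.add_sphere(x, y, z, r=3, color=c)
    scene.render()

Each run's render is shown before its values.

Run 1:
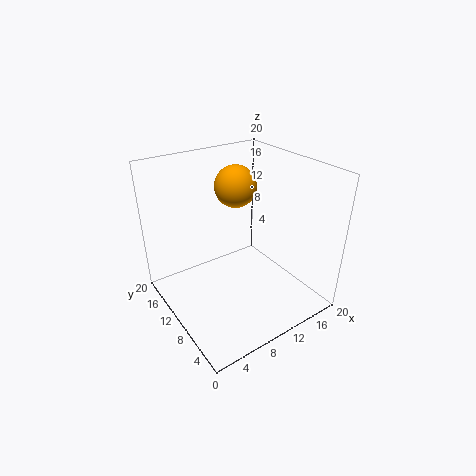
x = 12, y = 13.5, z = 16, c = 'orange'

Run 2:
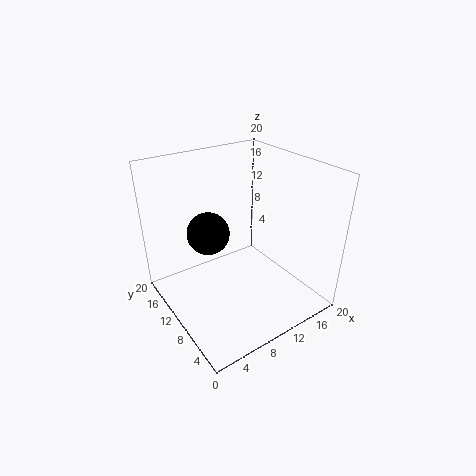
x = 7, y = 13, z = 10.25, c = 'black'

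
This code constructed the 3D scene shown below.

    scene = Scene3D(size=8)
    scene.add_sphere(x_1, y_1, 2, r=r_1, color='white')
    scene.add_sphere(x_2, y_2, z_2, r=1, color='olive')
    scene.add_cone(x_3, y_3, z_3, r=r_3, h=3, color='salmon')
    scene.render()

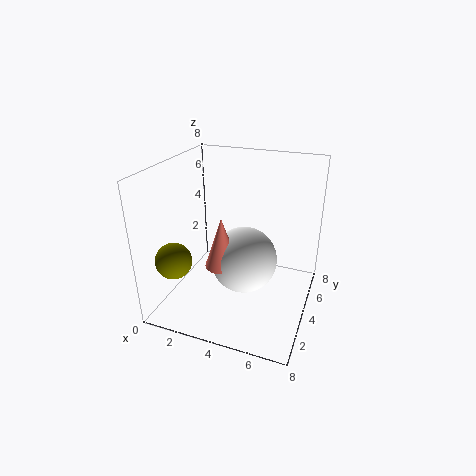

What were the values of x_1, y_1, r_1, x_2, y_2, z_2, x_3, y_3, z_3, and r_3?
x_1 = 4; y_1 = 5; r_1 = 2; x_2 = 1; y_2 = 2; z_2 = 3; x_3 = 3; y_3 = 4; z_3 = 2; r_3 = 1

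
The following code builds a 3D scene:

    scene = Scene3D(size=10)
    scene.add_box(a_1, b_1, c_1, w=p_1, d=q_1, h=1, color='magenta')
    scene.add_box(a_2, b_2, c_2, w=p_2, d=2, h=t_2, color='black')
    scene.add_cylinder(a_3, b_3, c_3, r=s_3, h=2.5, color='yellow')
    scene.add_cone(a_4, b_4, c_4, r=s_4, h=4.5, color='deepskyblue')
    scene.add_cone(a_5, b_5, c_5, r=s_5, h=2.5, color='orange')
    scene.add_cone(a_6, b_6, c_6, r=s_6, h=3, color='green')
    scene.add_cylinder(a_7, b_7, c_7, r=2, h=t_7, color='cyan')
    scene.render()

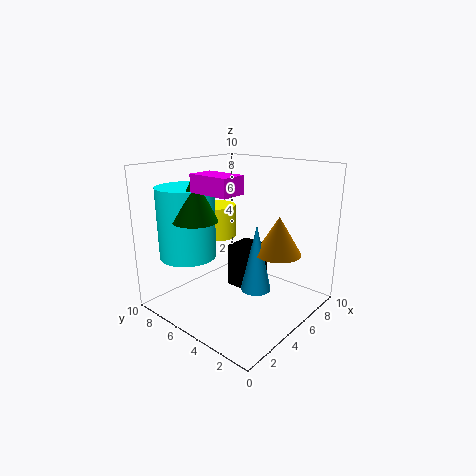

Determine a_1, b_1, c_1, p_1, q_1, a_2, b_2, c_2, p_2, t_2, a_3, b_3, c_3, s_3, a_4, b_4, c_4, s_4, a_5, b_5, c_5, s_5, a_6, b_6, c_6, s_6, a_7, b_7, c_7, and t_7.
a_1 = 0.5
b_1 = 2
c_1 = 9
p_1 = 1.5
q_1 = 2.5
a_2 = 4.5
b_2 = 3.5
c_2 = 1.5
p_2 = 2
t_2 = 3
a_3 = 6.5
b_3 = 8.5
c_3 = 4
s_3 = 1.5
a_4 = 4.5
b_4 = 3
c_4 = 2
s_4 = 1
a_5 = 5.5
b_5 = 2
c_5 = 4.5
s_5 = 1.5
a_6 = 2.5
b_6 = 6.5
c_6 = 6.5
s_6 = 1.5
a_7 = 3
b_7 = 8
c_7 = 3.5
t_7 = 5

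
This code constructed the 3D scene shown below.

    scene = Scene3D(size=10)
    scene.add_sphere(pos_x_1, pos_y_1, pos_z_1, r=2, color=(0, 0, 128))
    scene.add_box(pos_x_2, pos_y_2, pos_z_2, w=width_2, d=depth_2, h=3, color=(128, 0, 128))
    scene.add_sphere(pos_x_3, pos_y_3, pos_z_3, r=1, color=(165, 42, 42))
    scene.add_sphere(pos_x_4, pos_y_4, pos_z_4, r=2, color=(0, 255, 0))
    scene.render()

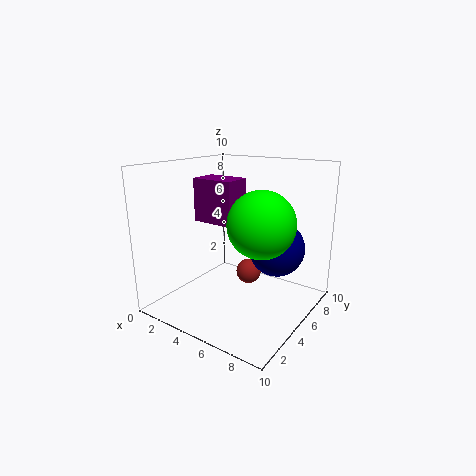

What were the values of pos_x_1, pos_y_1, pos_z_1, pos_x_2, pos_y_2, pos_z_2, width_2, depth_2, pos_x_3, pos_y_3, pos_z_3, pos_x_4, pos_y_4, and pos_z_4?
pos_x_1 = 7; pos_y_1 = 7; pos_z_1 = 4; pos_x_2 = 2; pos_y_2 = 4; pos_z_2 = 6; width_2 = 3; depth_2 = 2; pos_x_3 = 4; pos_y_3 = 8; pos_z_3 = 1; pos_x_4 = 8; pos_y_4 = 3; pos_z_4 = 7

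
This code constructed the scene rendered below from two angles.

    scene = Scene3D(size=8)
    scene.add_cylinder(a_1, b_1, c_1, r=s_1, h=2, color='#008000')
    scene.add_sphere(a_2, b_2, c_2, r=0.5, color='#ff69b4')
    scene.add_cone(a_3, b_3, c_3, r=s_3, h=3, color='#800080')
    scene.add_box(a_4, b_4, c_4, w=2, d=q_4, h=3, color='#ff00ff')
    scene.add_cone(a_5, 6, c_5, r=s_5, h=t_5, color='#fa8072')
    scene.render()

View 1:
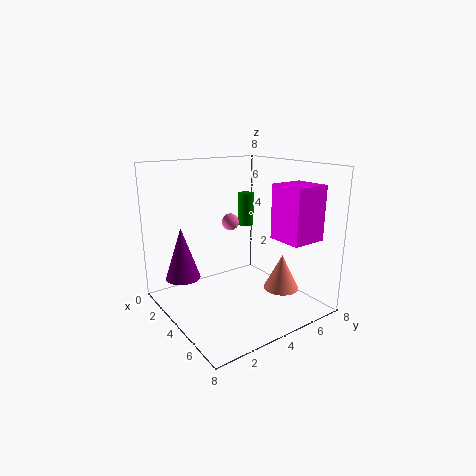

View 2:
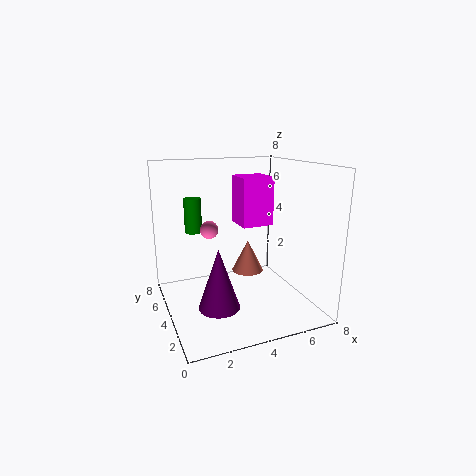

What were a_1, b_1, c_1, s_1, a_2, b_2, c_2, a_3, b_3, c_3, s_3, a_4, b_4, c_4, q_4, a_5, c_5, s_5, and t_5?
a_1 = 2
b_1 = 6
c_1 = 4
s_1 = 0.5
a_2 = 2.5
b_2 = 4.5
c_2 = 4.5
a_3 = 2
b_3 = 1.5
c_3 = 1.5
s_3 = 1
a_4 = 5
b_4 = 5.5
c_4 = 4
q_4 = 2
a_5 = 5.5
c_5 = 1
s_5 = 1
t_5 = 2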